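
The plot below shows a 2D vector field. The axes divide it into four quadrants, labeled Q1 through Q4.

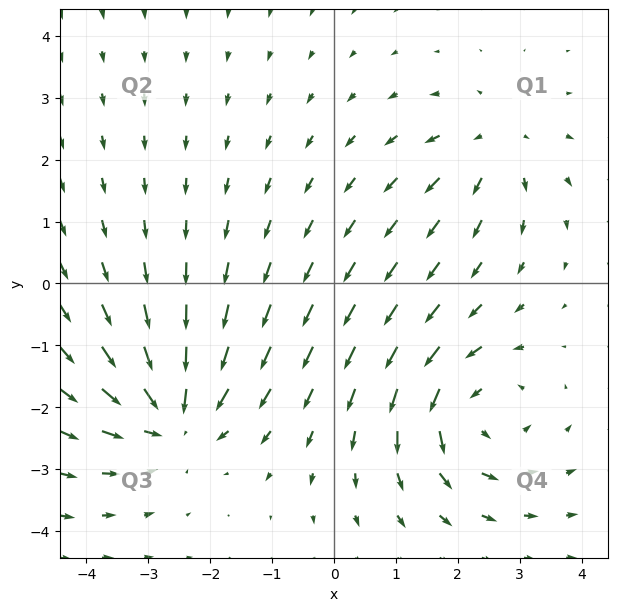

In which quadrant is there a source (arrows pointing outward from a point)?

The source sits at approximately (2.6, 2.2), which lies in quadrant Q1. The divergence there is about +3, positive as expected for a source.

Q1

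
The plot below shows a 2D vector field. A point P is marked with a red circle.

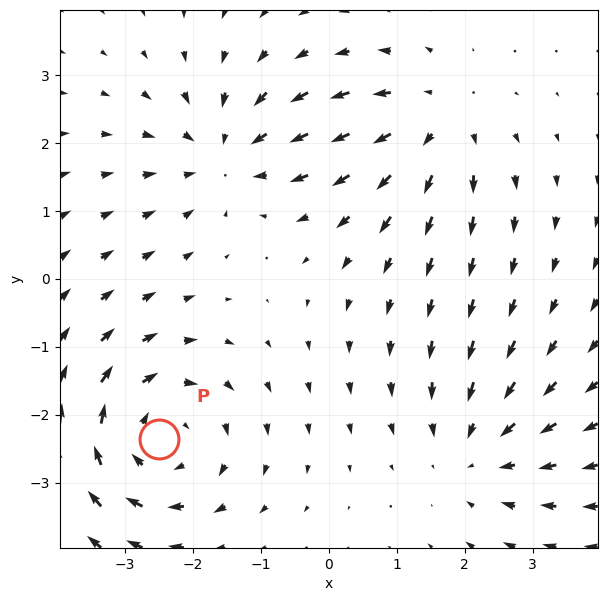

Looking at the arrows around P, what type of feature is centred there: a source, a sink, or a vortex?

At P (-2.5, -2.4) the arrows circulate clockwise. Divergence ≈0, curl about -4 — near-zero divergence with nonzero curl is a vortex.

vortex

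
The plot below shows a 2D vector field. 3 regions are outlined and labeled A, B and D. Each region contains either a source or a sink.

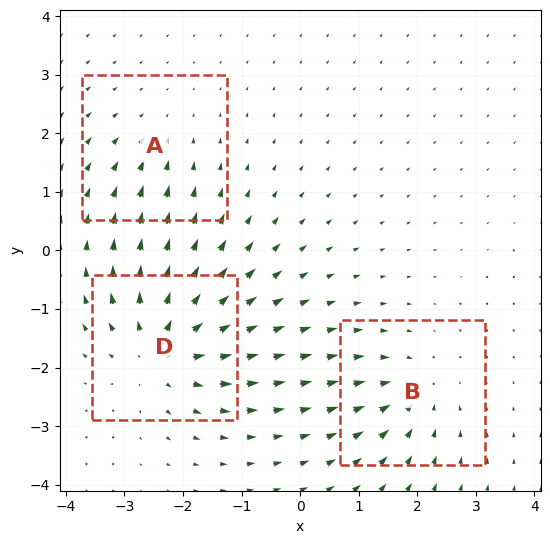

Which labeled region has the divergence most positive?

Divergence at each region's feature centre — A: about -2, B: about -4, D: about +6. Region D is most positive.

D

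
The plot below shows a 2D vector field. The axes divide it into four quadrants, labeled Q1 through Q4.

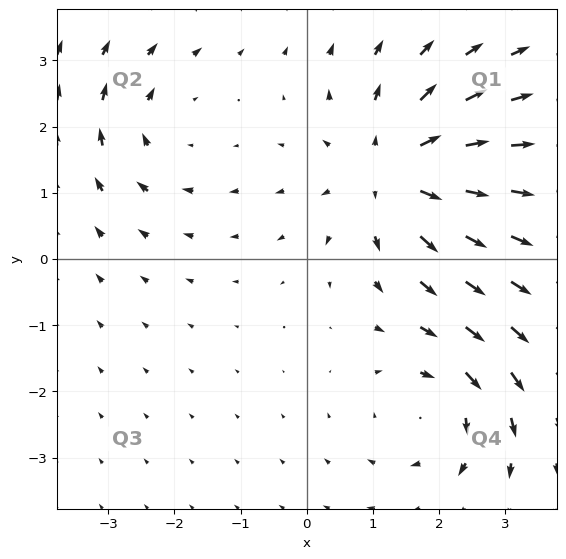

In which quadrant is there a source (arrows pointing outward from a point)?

Q1

The source sits at approximately (1.3, 1.3), which lies in quadrant Q1. The divergence there is about +4, positive as expected for a source.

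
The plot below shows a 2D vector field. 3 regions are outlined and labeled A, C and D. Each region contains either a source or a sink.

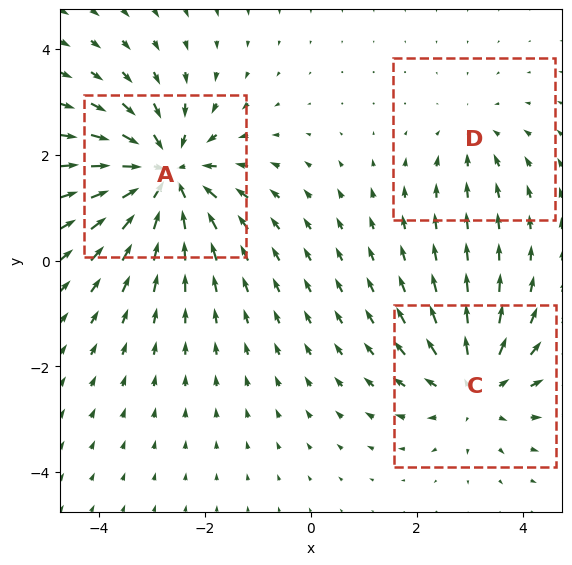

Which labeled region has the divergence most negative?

A

Divergence at each region's feature centre — A: about -5, C: about +3, D: about -2. Region A is most negative.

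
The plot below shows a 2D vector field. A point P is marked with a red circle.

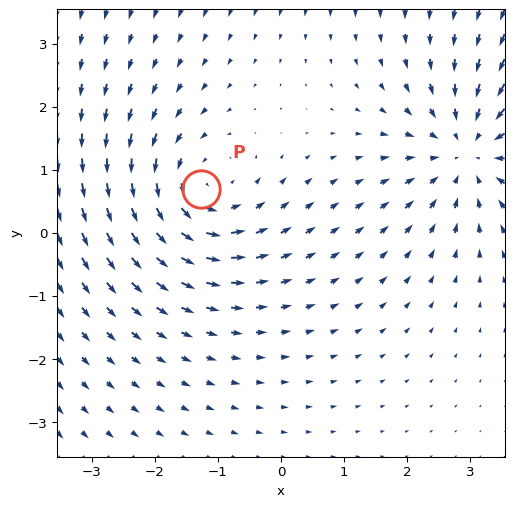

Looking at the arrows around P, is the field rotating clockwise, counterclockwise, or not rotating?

counterclockwise

Near P at (-1.3, 0.7) the arrows circulate counterclockwise. The curl (z-component) there is about +4; positive curl means counterclockwise rotation.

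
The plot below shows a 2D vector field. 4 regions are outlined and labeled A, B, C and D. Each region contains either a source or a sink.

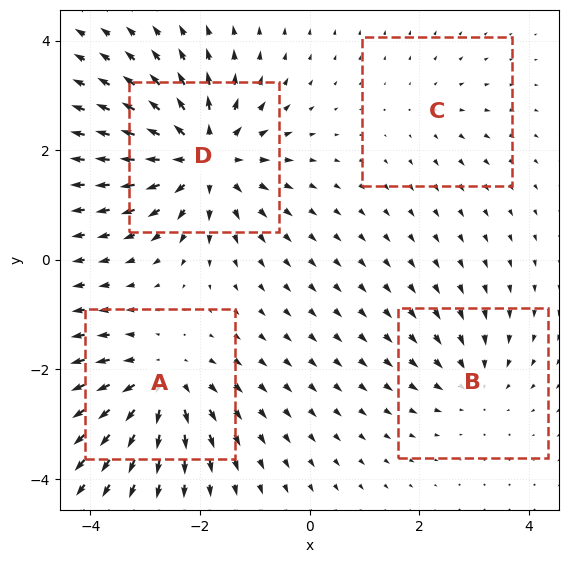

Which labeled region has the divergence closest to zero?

Divergence at each region's feature centre — A: about +6, B: about -3, C: about +2, D: about +7. Region C is closest to zero.

C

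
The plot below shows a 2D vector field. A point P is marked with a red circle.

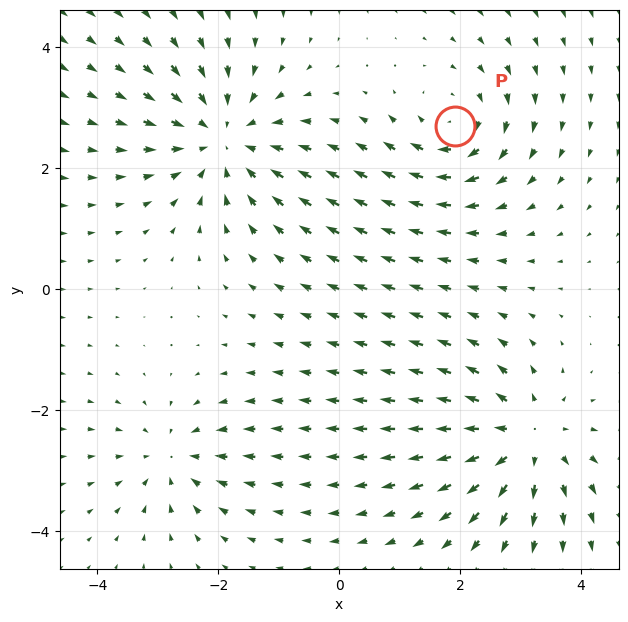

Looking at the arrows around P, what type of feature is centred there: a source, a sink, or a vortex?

At P (1.9, 2.7) the arrows circulate clockwise. Divergence ≈0, curl about -4 — near-zero divergence with nonzero curl is a vortex.

vortex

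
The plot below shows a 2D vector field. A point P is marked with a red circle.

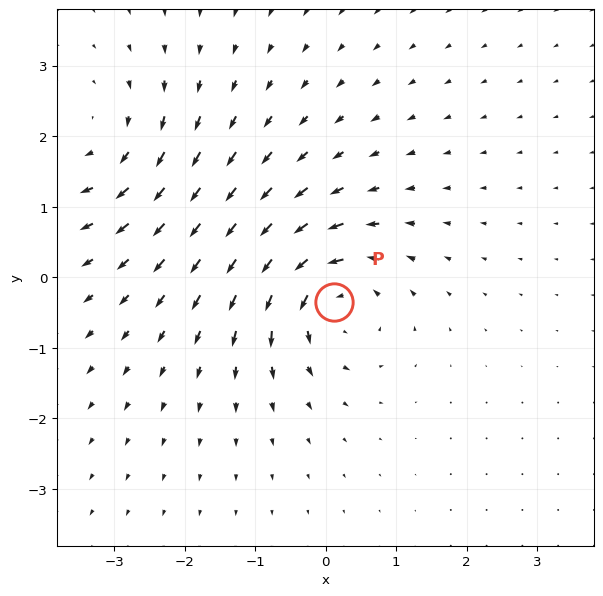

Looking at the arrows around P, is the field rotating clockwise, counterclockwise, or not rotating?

counterclockwise

Near P at (0.1, -0.3) the arrows circulate counterclockwise. The curl (z-component) there is about +7; positive curl means counterclockwise rotation.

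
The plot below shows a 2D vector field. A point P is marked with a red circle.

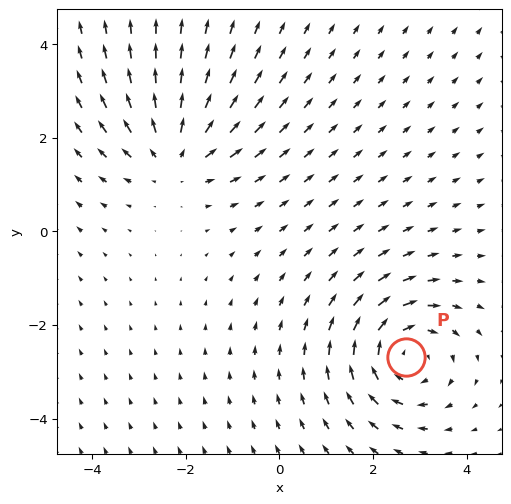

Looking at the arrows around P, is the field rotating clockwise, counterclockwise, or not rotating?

clockwise

Near P at (2.7, -2.7) the arrows circulate clockwise. The curl (z-component) there is about -4; negative curl means clockwise rotation.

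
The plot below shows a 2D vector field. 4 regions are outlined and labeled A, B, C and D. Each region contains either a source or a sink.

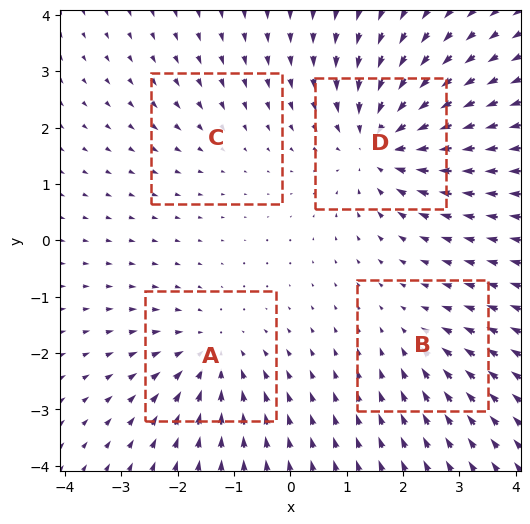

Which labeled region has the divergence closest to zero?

Divergence at each region's feature centre — A: about -5, B: about -3, C: about -2, D: about -6. Region C is closest to zero.

C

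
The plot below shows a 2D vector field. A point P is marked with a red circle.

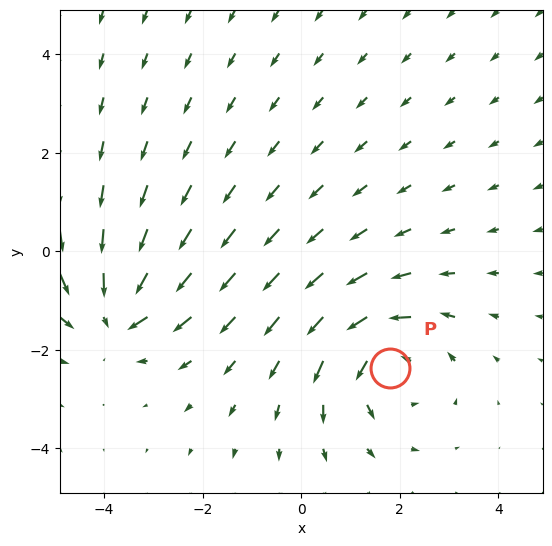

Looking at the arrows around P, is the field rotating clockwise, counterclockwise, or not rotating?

Near P at (1.8, -2.4) the arrows circulate counterclockwise. The curl (z-component) there is about +4; positive curl means counterclockwise rotation.

counterclockwise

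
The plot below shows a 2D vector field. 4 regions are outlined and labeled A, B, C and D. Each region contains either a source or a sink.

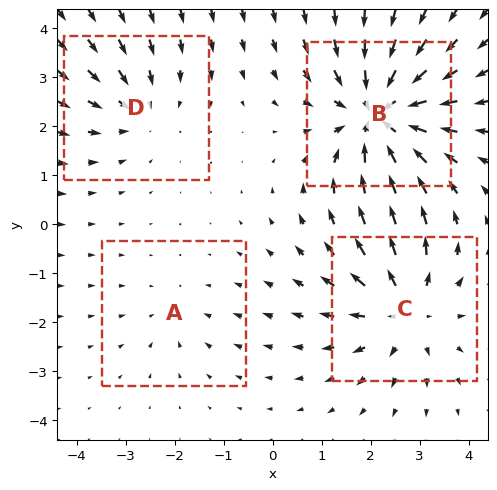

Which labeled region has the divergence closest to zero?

Divergence at each region's feature centre — A: about -2, B: about -6, C: about +4, D: about -3. Region A is closest to zero.

A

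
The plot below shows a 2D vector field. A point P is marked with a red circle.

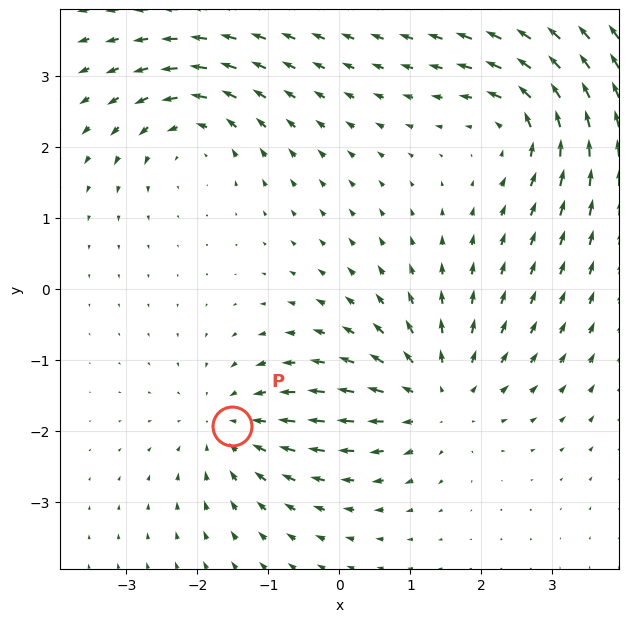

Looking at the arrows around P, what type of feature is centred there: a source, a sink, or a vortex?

At P (-1.5, -1.9) the arrows converge inward. Divergence about -3, curl ≈0 — negative divergence with near-zero curl is a sink.

sink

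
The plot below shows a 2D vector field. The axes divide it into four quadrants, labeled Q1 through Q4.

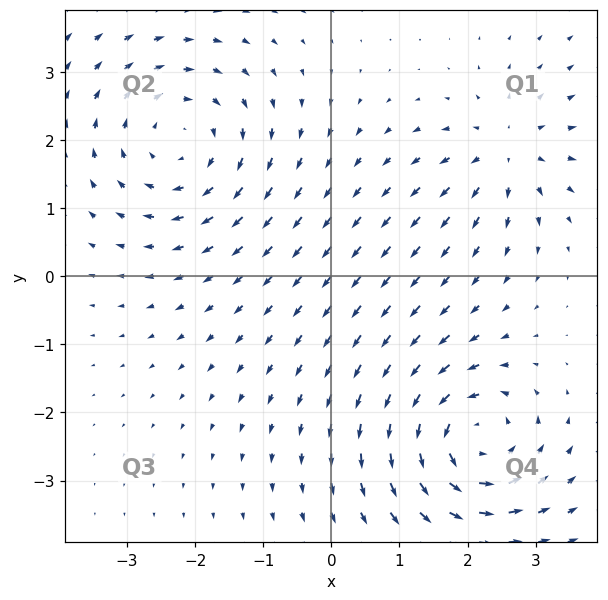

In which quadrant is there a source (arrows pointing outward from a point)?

Q1

The source sits at approximately (2.6, 1.8), which lies in quadrant Q1. The divergence there is about +4, positive as expected for a source.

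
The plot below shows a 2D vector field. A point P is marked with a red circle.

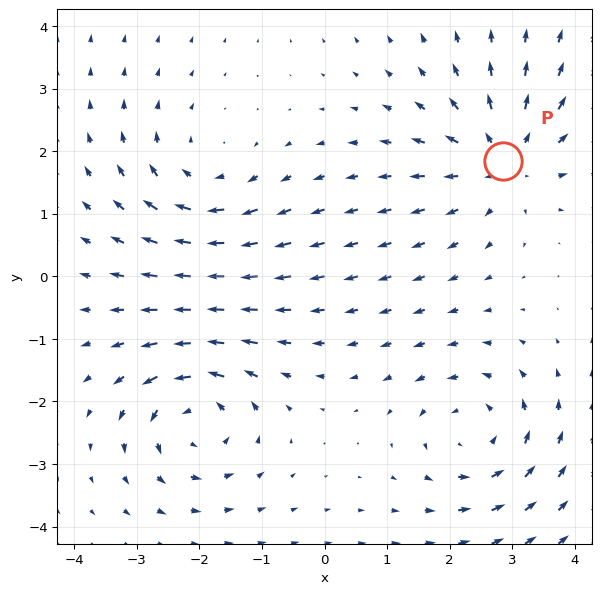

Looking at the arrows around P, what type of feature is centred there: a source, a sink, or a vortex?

source

At P (2.9, 1.8) the arrows spread outward. Divergence about +4, curl ≈0 — positive divergence with near-zero curl is a source.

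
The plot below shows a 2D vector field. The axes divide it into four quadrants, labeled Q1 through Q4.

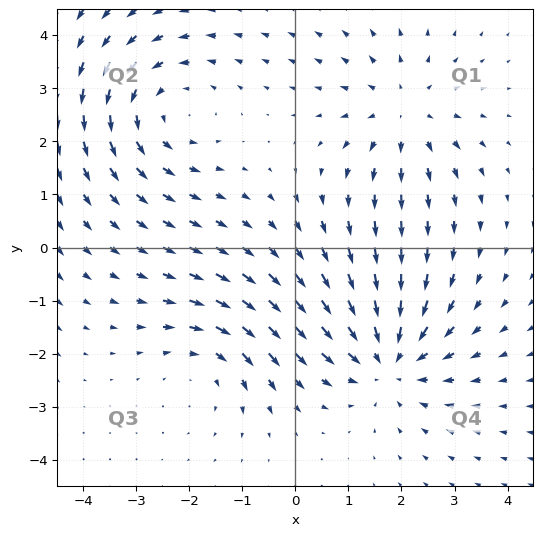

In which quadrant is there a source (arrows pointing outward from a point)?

The source sits at approximately (2.0, 2.5), which lies in quadrant Q1. The divergence there is about +2, positive as expected for a source.

Q1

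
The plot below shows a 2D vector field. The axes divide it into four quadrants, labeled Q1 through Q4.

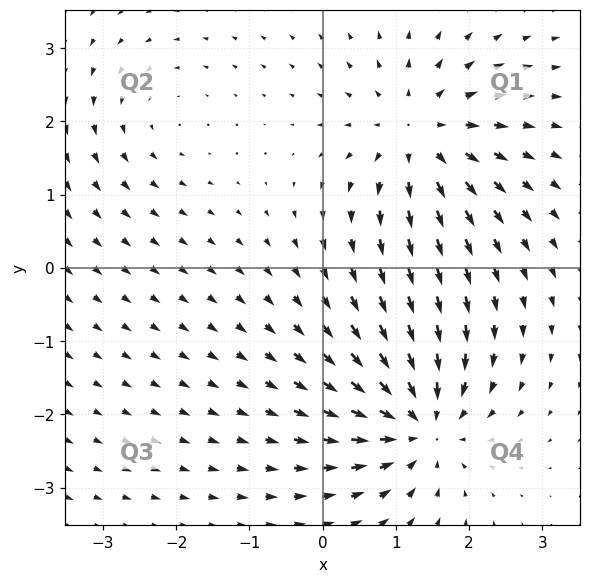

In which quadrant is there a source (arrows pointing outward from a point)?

The source sits at approximately (1.3, 1.8), which lies in quadrant Q1. The divergence there is about +5, positive as expected for a source.

Q1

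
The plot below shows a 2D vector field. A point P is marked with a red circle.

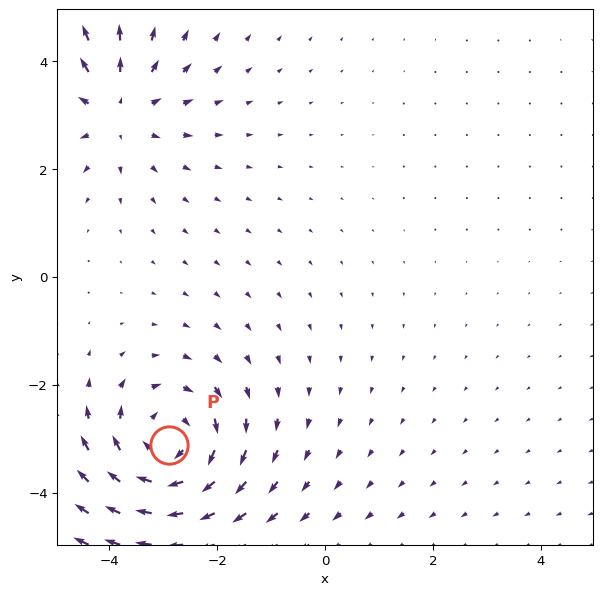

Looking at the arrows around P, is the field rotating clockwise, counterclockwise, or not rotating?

Near P at (-2.9, -3.1) the arrows circulate clockwise. The curl (z-component) there is about -5; negative curl means clockwise rotation.

clockwise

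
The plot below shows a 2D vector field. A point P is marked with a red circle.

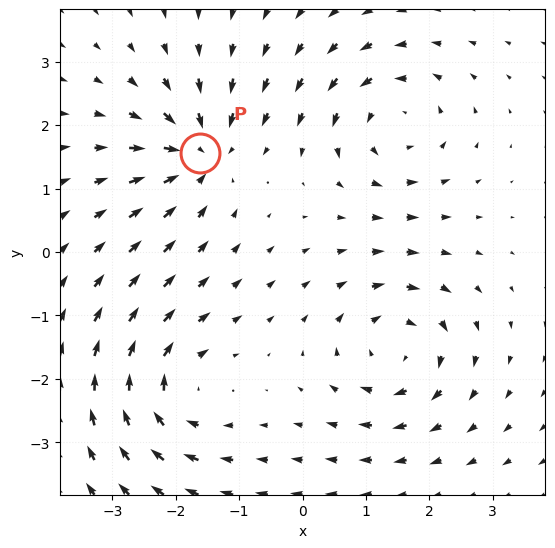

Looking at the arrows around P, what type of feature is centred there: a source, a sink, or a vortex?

sink

At P (-1.6, 1.6) the arrows converge inward. Divergence about -6, curl ≈0 — negative divergence with near-zero curl is a sink.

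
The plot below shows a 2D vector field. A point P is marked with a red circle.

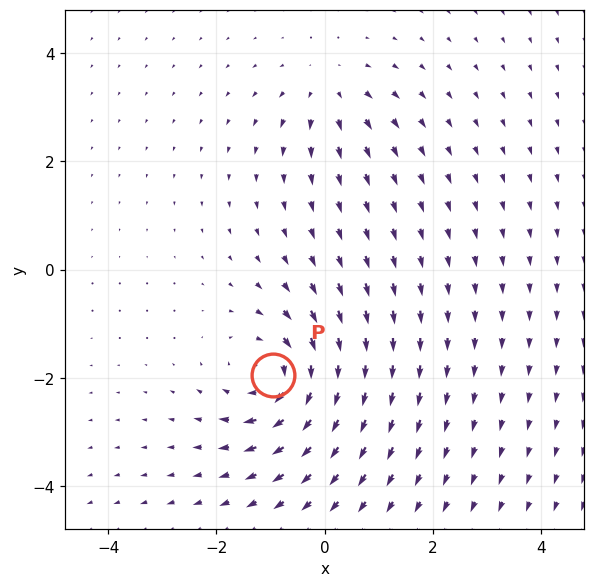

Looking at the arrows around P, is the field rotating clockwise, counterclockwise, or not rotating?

Near P at (-0.9, -1.9) the arrows circulate clockwise. The curl (z-component) there is about -6; negative curl means clockwise rotation.

clockwise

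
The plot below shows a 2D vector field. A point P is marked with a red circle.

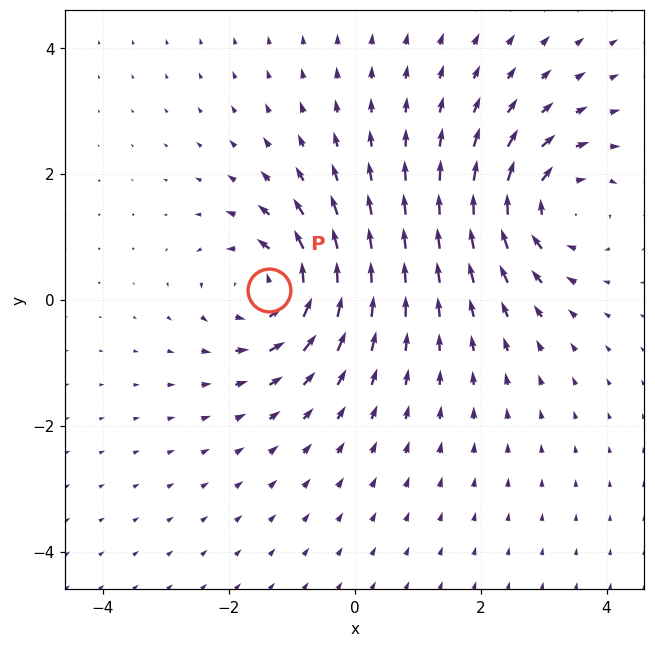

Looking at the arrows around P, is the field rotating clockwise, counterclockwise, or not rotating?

counterclockwise

Near P at (-1.4, 0.2) the arrows circulate counterclockwise. The curl (z-component) there is about +5; positive curl means counterclockwise rotation.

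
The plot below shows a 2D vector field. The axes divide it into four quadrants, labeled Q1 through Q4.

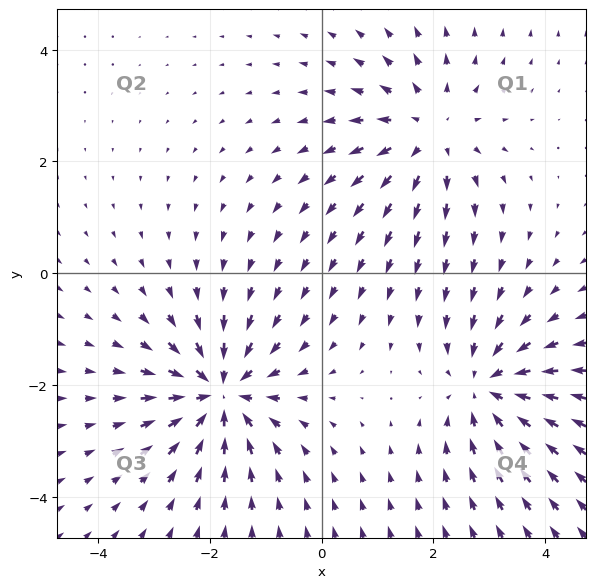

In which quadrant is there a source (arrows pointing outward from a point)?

Q1

The source sits at approximately (1.9, 2.5), which lies in quadrant Q1. The divergence there is about +4, positive as expected for a source.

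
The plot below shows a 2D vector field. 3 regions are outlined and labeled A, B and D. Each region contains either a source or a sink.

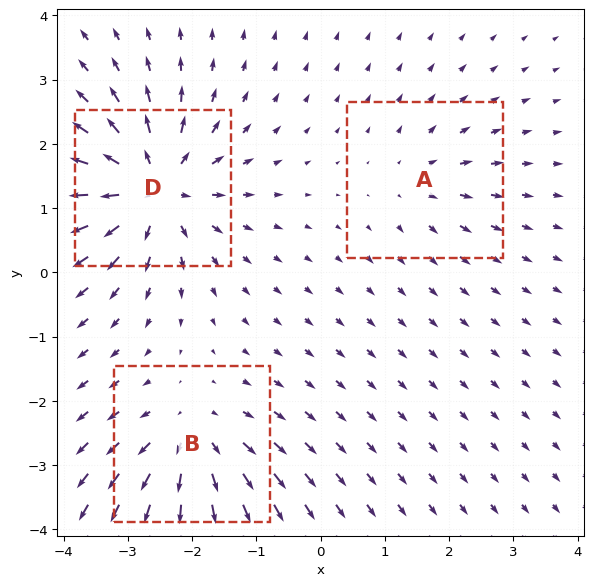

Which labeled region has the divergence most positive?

D

Divergence at each region's feature centre — A: about +3, B: about +4, D: about +6. Region D is most positive.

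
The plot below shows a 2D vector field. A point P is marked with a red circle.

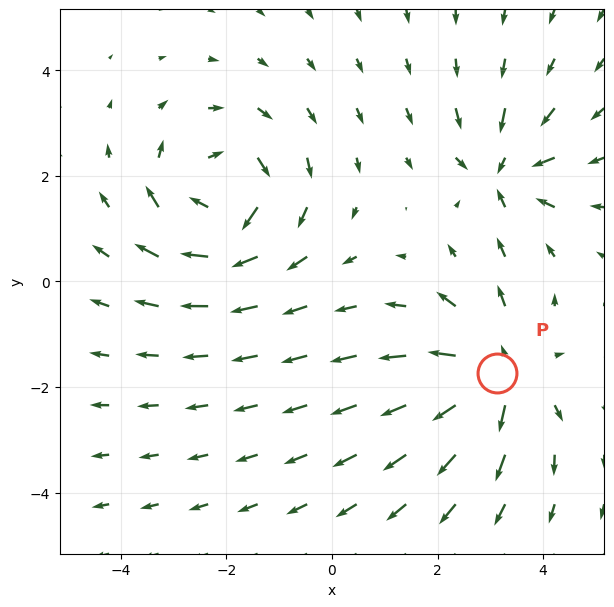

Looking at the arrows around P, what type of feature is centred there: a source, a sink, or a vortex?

At P (3.1, -1.7) the arrows spread outward. Divergence about +4, curl ≈0 — positive divergence with near-zero curl is a source.

source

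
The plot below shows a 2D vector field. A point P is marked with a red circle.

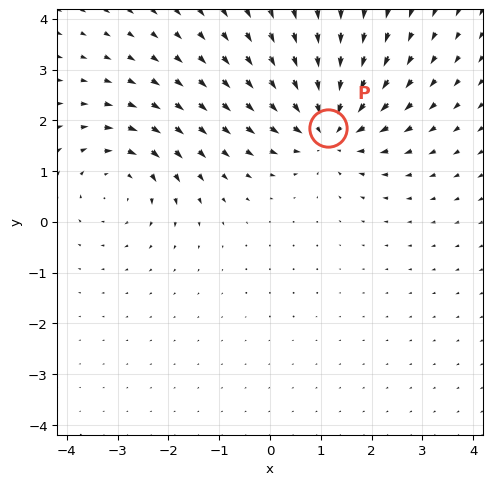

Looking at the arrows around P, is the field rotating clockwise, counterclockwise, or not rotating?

Near P at (1.1, 1.8) the arrows show no circulation. The curl there is ≈0.

not rotating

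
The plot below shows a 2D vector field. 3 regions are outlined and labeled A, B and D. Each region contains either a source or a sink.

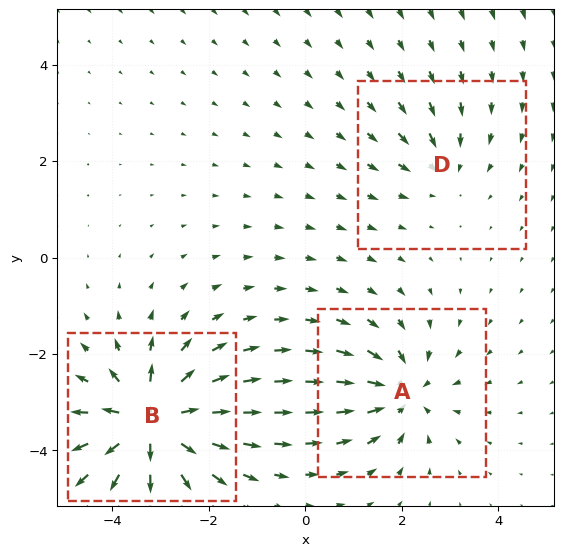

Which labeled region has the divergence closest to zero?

Divergence at each region's feature centre — A: about -4, B: about +6, D: about -2. Region D is closest to zero.

D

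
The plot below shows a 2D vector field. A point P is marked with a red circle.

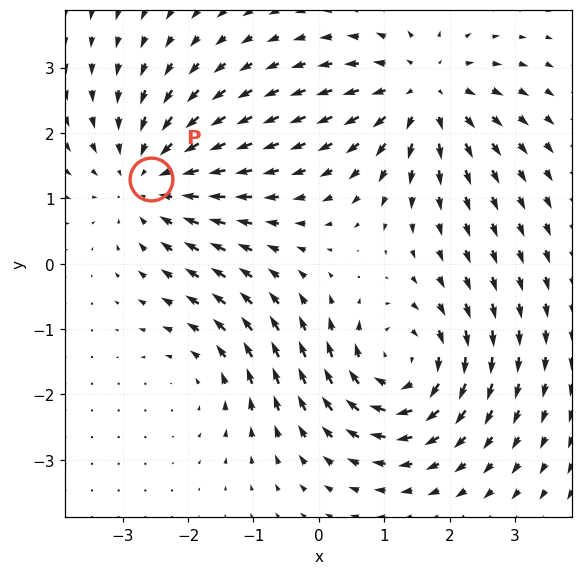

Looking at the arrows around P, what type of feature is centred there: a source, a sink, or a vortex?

sink

At P (-2.6, 1.3) the arrows converge inward. Divergence about -4, curl ≈0 — negative divergence with near-zero curl is a sink.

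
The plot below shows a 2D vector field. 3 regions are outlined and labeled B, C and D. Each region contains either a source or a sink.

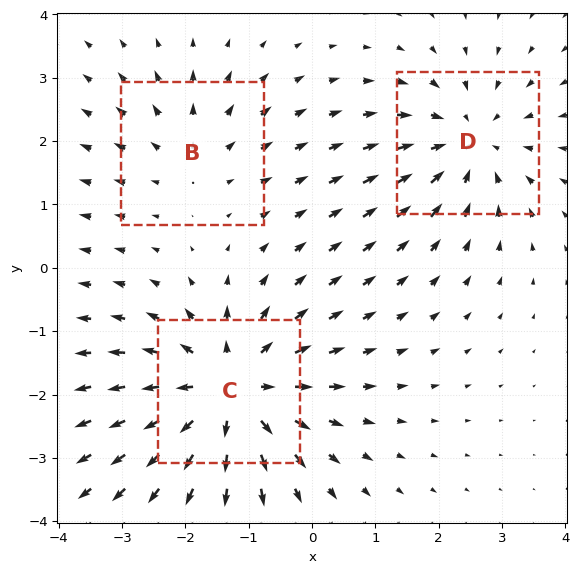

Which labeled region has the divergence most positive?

C

Divergence at each region's feature centre — B: about +2, C: about +4, D: about -3. Region C is most positive.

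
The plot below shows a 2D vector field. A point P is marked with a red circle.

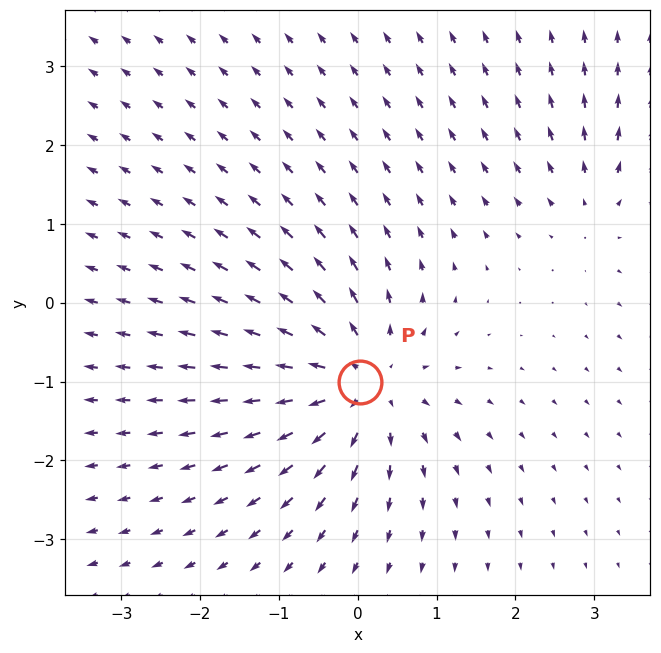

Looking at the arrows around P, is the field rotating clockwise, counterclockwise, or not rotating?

not rotating

Near P at (0.0, -1.0) the arrows show no circulation. The curl there is ≈0.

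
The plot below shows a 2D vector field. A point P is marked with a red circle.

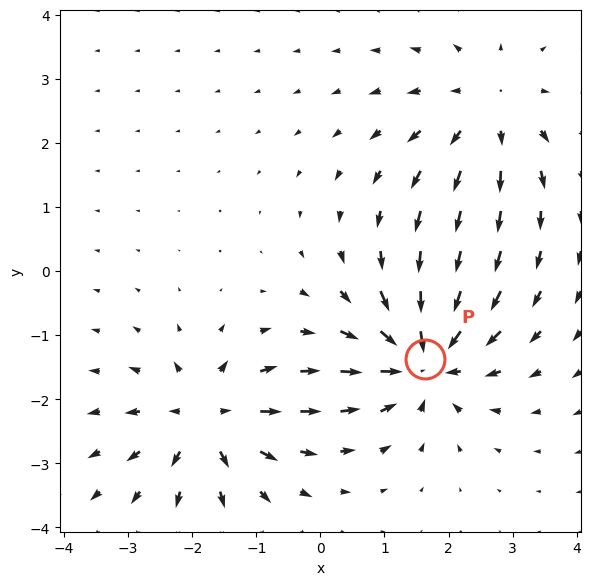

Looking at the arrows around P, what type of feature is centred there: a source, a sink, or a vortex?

At P (1.6, -1.4) the arrows converge inward. Divergence about -6, curl ≈0 — negative divergence with near-zero curl is a sink.

sink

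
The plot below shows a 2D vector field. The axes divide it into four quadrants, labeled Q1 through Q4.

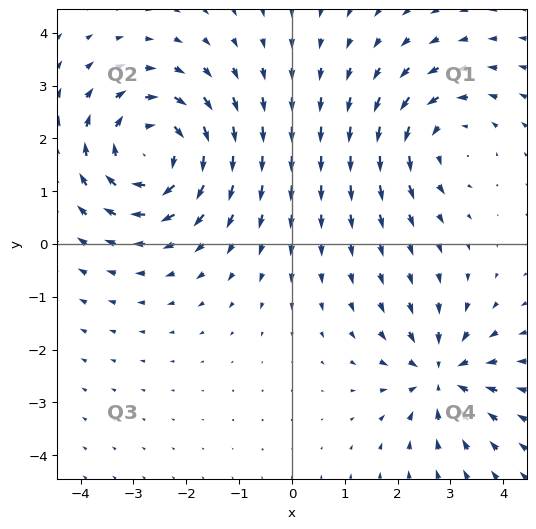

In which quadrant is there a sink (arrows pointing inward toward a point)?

The sink sits at approximately (2.8, -2.5), which lies in quadrant Q4. The divergence there is about -4, negative as expected for a sink.

Q4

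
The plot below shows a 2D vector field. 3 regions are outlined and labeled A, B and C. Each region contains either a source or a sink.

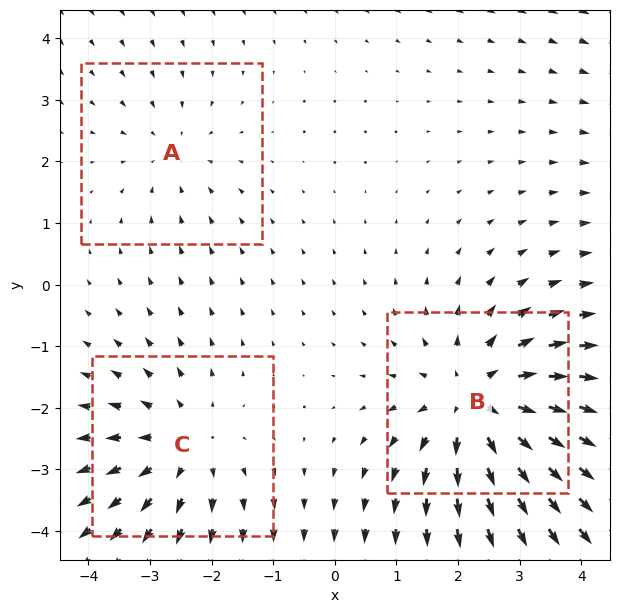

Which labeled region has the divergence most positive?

Divergence at each region's feature centre — A: about -2, B: about +5, C: about +3. Region B is most positive.

B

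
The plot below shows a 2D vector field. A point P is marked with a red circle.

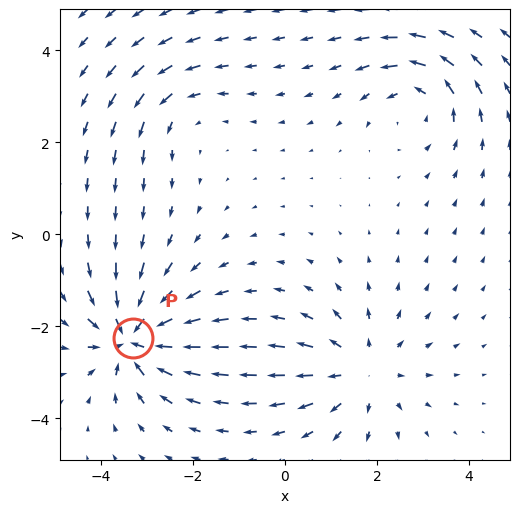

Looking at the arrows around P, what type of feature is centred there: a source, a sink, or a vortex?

At P (-3.3, -2.2) the arrows converge inward. Divergence about -7, curl ≈0 — negative divergence with near-zero curl is a sink.

sink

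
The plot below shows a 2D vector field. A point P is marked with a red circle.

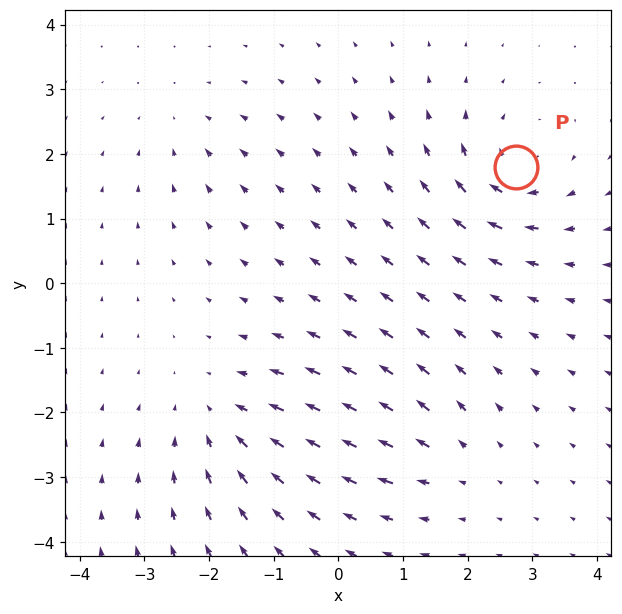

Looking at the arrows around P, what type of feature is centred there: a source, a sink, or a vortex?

At P (2.7, 1.8) the arrows circulate clockwise. Divergence ≈0, curl about -5 — near-zero divergence with nonzero curl is a vortex.

vortex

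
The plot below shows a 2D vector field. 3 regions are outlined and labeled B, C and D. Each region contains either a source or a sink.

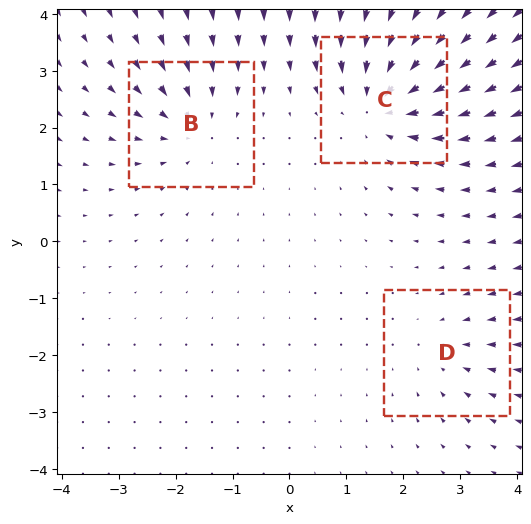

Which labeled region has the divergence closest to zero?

D

Divergence at each region's feature centre — B: about -3, C: about -5, D: about -2. Region D is closest to zero.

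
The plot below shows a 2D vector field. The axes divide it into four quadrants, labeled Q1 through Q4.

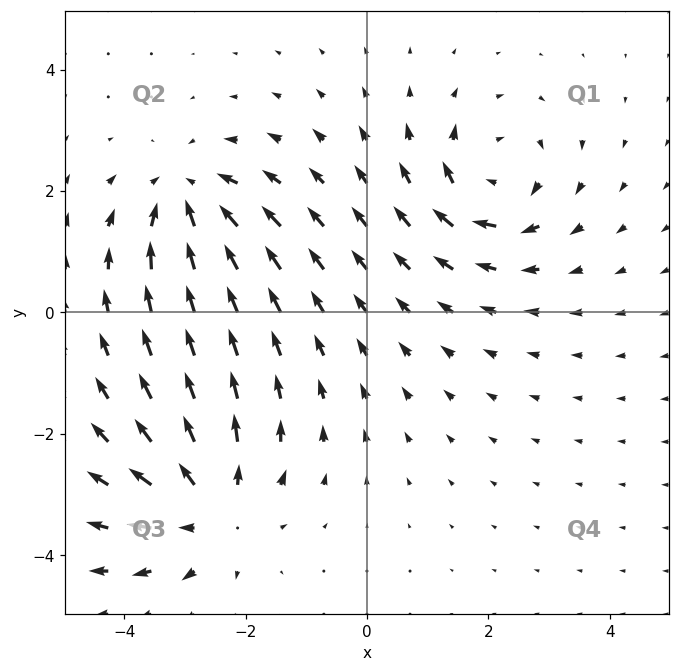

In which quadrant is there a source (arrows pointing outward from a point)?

Q3

The source sits at approximately (-2.6, -3.3), which lies in quadrant Q3. The divergence there is about +4, positive as expected for a source.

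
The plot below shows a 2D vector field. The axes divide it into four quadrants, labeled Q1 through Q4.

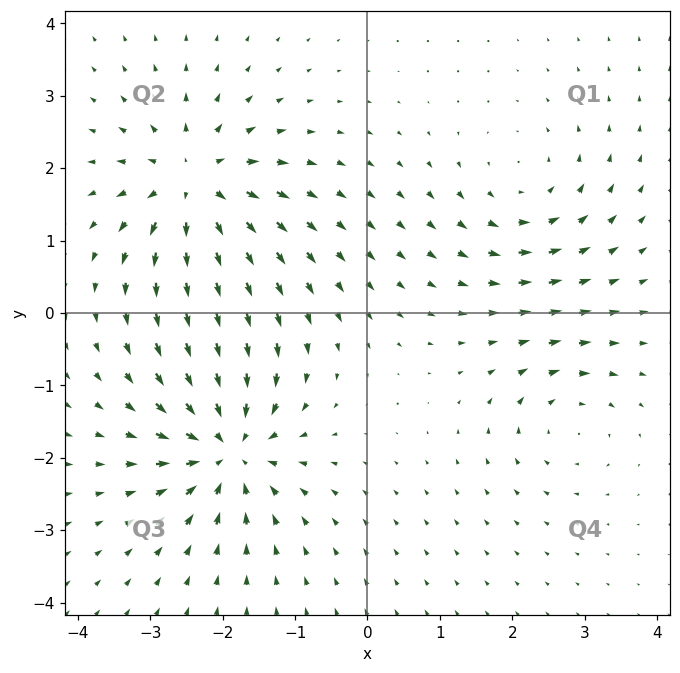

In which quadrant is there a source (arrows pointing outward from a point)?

The source sits at approximately (-2.4, 1.8), which lies in quadrant Q2. The divergence there is about +6, positive as expected for a source.

Q2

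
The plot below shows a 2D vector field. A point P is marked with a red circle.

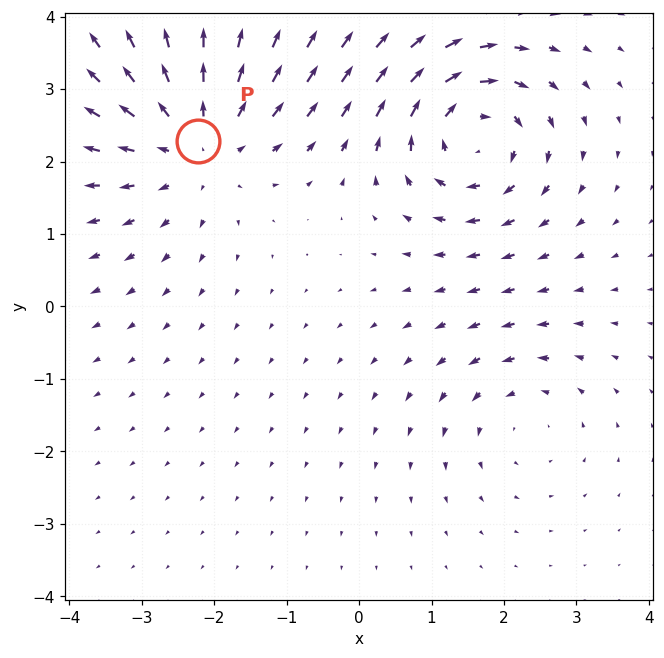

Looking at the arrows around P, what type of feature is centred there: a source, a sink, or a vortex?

source

At P (-2.2, 2.3) the arrows spread outward. Divergence about +4, curl ≈0 — positive divergence with near-zero curl is a source.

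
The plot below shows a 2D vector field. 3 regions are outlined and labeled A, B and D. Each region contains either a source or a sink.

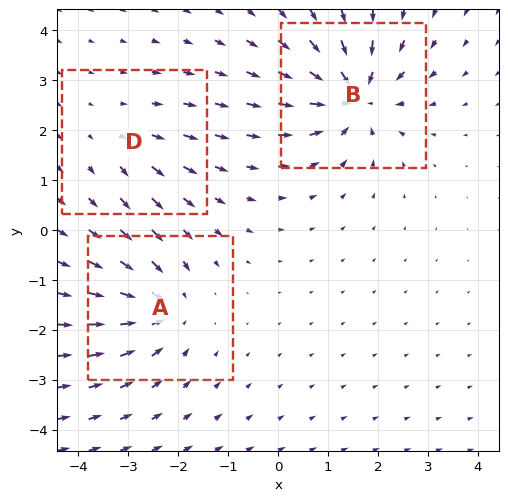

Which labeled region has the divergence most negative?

B

Divergence at each region's feature centre — A: about -4, B: about -5, D: about +2. Region B is most negative.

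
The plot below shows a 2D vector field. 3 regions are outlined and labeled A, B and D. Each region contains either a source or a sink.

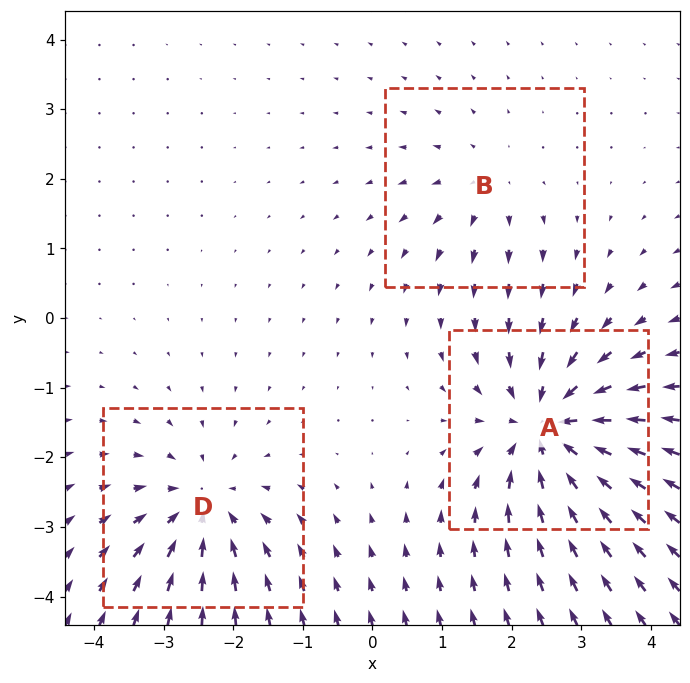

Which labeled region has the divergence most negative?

A

Divergence at each region's feature centre — A: about -5, B: about +2, D: about -4. Region A is most negative.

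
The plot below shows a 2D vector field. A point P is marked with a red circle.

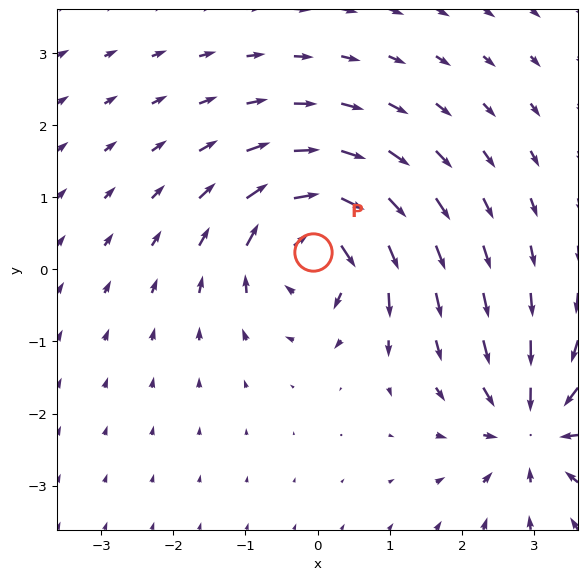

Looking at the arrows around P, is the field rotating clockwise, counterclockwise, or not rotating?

clockwise

Near P at (-0.1, 0.2) the arrows circulate clockwise. The curl (z-component) there is about -7; negative curl means clockwise rotation.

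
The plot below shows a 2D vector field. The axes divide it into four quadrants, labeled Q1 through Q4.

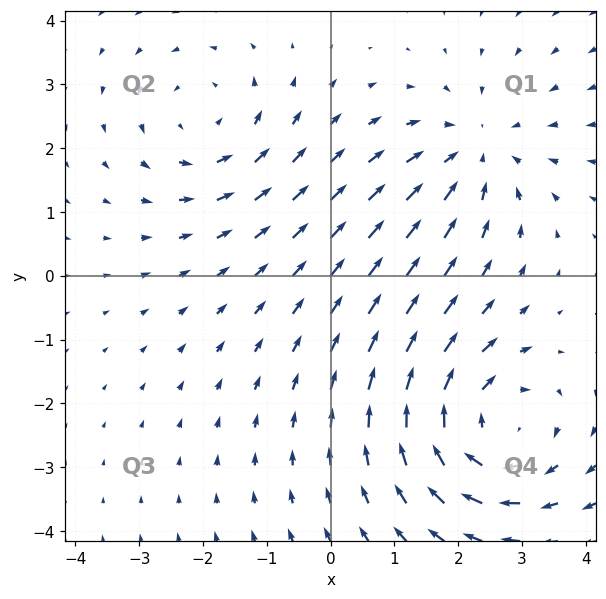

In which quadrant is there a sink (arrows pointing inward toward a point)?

The sink sits at approximately (2.3, 1.9), which lies in quadrant Q1. The divergence there is about -3, negative as expected for a sink.

Q1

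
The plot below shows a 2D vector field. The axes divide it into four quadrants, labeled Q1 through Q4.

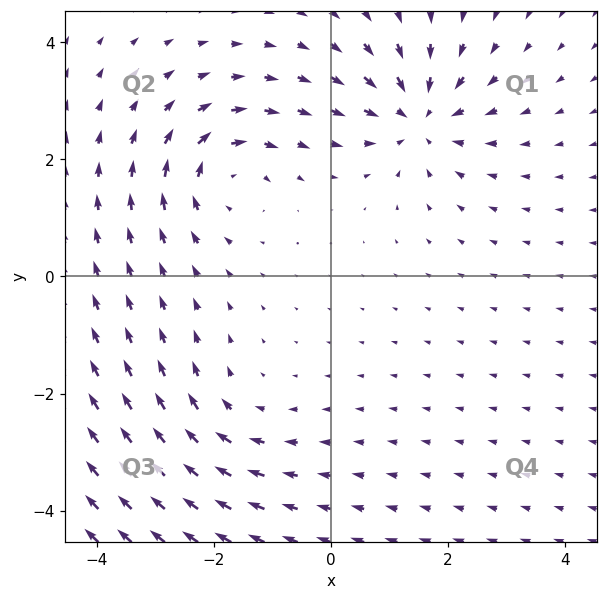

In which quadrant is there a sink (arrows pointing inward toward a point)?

The sink sits at approximately (1.5, 2.7), which lies in quadrant Q1. The divergence there is about -5, negative as expected for a sink.

Q1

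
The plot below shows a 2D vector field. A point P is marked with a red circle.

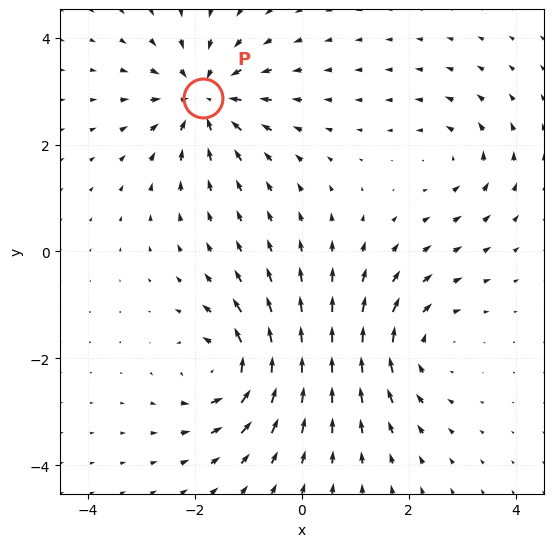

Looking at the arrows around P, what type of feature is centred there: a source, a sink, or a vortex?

At P (-1.8, 2.9) the arrows converge inward. Divergence about -6, curl ≈0 — negative divergence with near-zero curl is a sink.

sink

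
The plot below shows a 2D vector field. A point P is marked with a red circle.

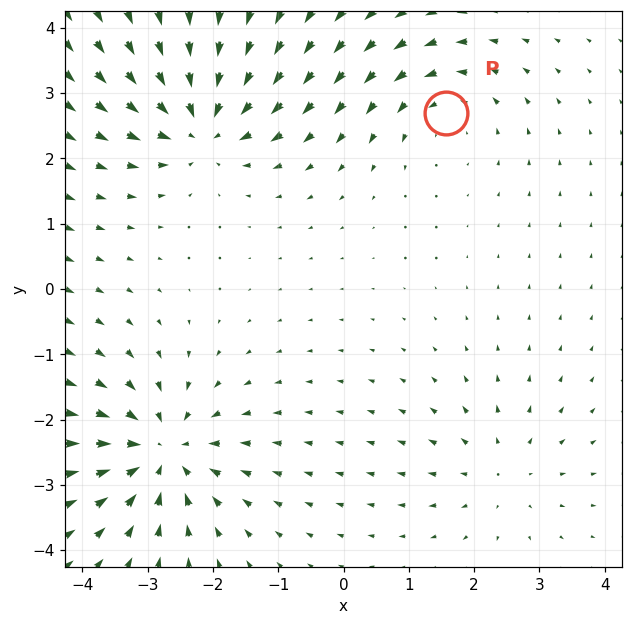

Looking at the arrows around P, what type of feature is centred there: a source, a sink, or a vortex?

At P (1.6, 2.7) the arrows circulate counterclockwise. Divergence ≈0, curl about +3 — near-zero divergence with nonzero curl is a vortex.

vortex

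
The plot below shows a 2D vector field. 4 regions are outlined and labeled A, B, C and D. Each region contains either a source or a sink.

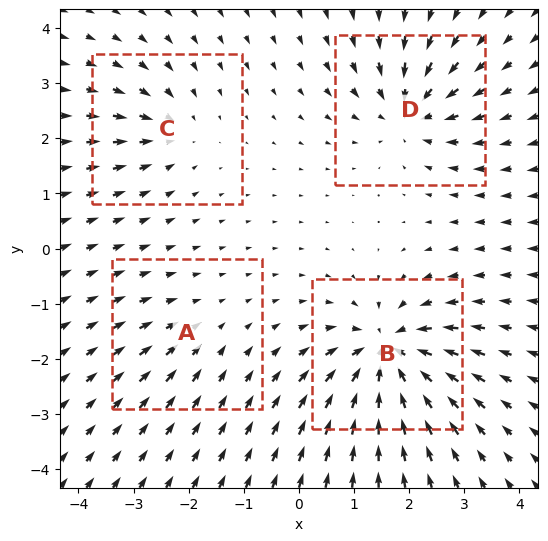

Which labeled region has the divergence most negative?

B

Divergence at each region's feature centre — A: about -3, B: about -9, C: about -4, D: about -6. Region B is most negative.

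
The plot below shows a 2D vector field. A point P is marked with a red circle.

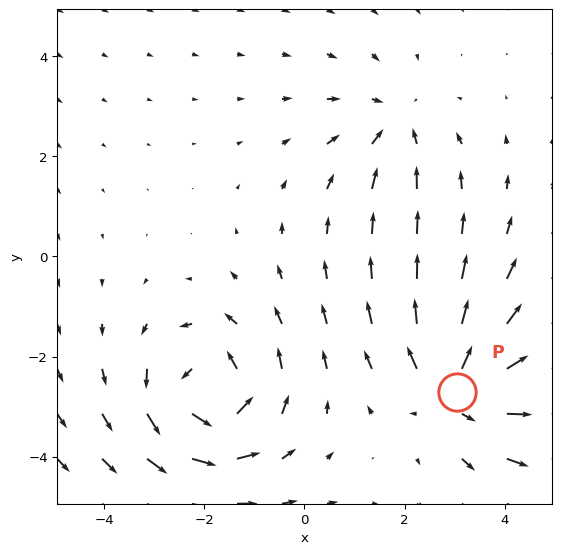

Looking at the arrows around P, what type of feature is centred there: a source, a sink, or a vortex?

At P (3.0, -2.7) the arrows spread outward. Divergence about +5, curl ≈0 — positive divergence with near-zero curl is a source.

source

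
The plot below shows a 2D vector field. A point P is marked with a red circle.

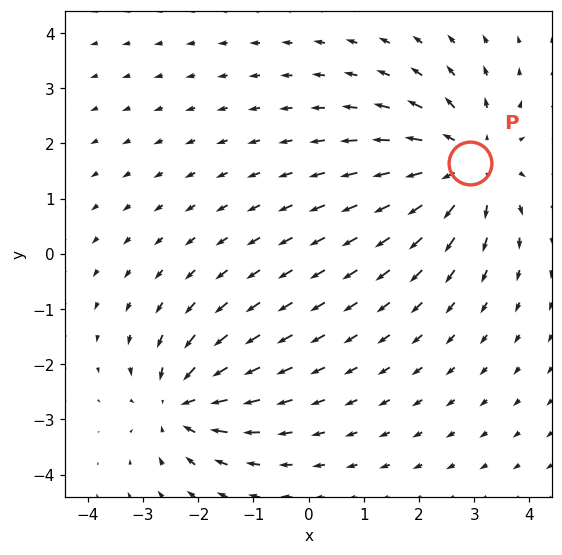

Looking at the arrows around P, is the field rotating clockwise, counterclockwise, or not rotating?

not rotating

Near P at (2.9, 1.7) the arrows show no circulation. The curl there is ≈0.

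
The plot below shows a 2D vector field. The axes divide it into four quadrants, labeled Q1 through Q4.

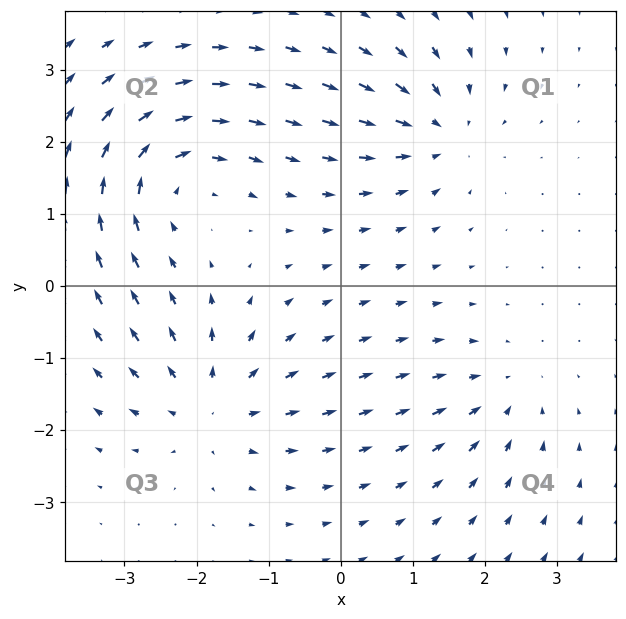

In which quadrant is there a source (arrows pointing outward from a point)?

The source sits at approximately (-1.8, -1.7), which lies in quadrant Q3. The divergence there is about +4, positive as expected for a source.

Q3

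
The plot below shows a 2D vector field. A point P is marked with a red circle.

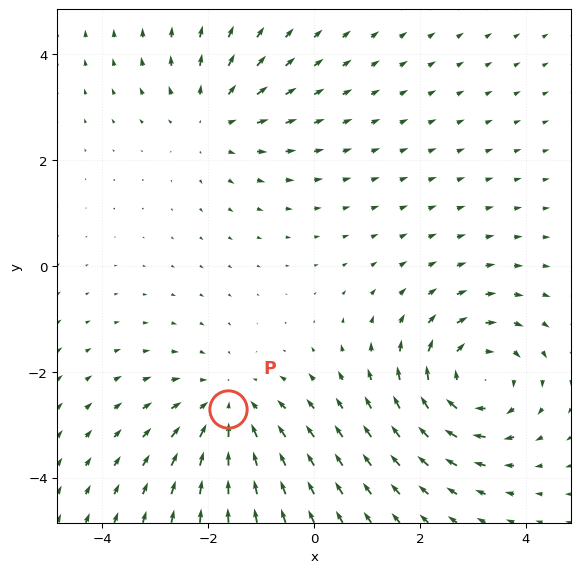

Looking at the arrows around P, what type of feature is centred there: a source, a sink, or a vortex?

sink

At P (-1.6, -2.7) the arrows converge inward. Divergence about -3, curl ≈0 — negative divergence with near-zero curl is a sink.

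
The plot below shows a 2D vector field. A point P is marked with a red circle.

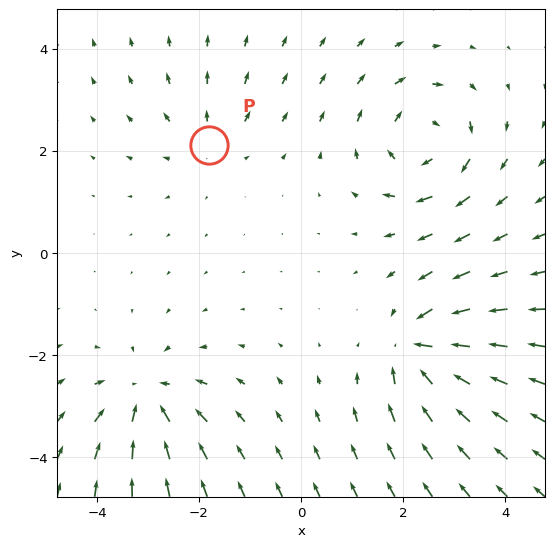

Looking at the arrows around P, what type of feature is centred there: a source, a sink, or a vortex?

At P (-1.8, 2.1) the arrows spread outward. Divergence about +3, curl ≈0 — positive divergence with near-zero curl is a source.

source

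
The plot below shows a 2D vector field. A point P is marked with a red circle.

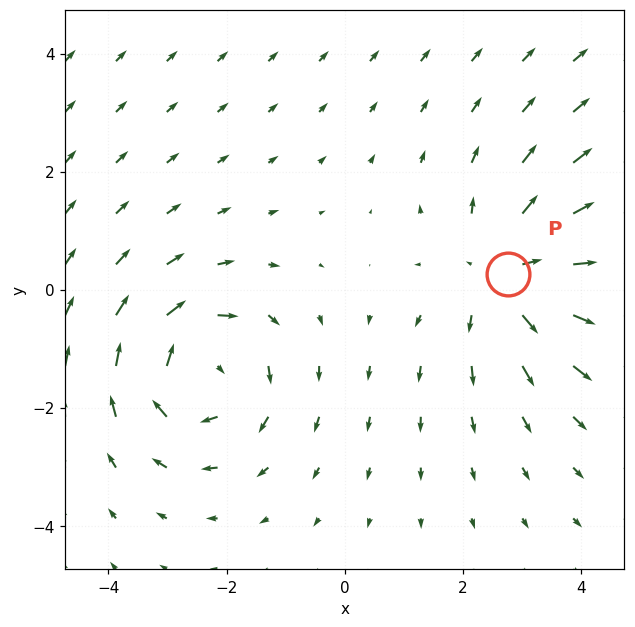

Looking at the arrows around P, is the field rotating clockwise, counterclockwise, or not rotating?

Near P at (2.8, 0.3) the arrows show no circulation. The curl there is ≈0.

not rotating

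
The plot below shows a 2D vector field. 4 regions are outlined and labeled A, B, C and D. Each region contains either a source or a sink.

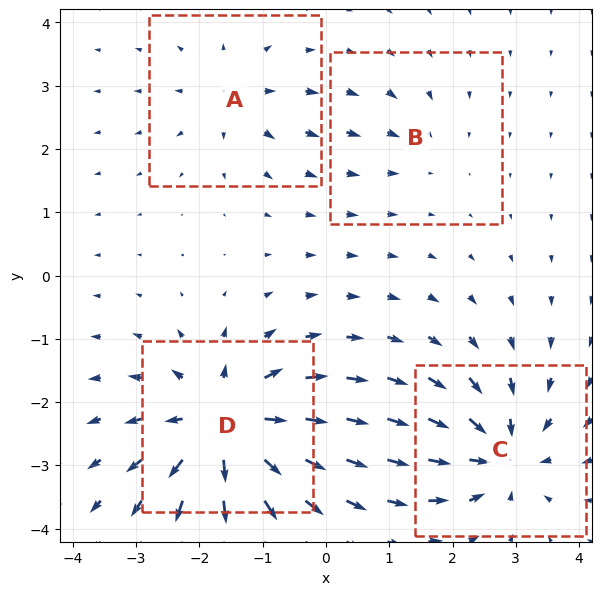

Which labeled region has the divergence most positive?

Divergence at each region's feature centre — A: about +4, B: about -2, C: about -7, D: about +9. Region D is most positive.

D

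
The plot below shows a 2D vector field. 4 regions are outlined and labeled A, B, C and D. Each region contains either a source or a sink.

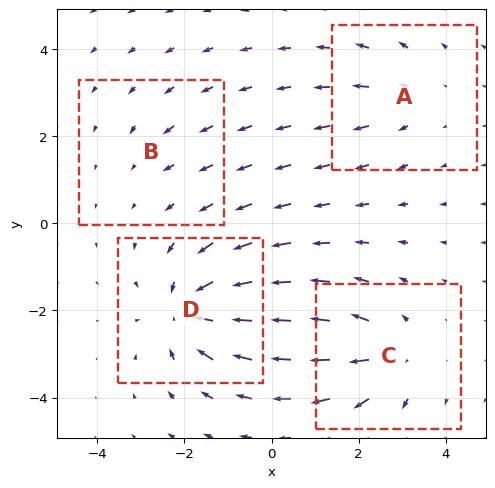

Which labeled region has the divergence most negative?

D

Divergence at each region's feature centre — A: about +3, B: about -2, C: about +5, D: about -7. Region D is most negative.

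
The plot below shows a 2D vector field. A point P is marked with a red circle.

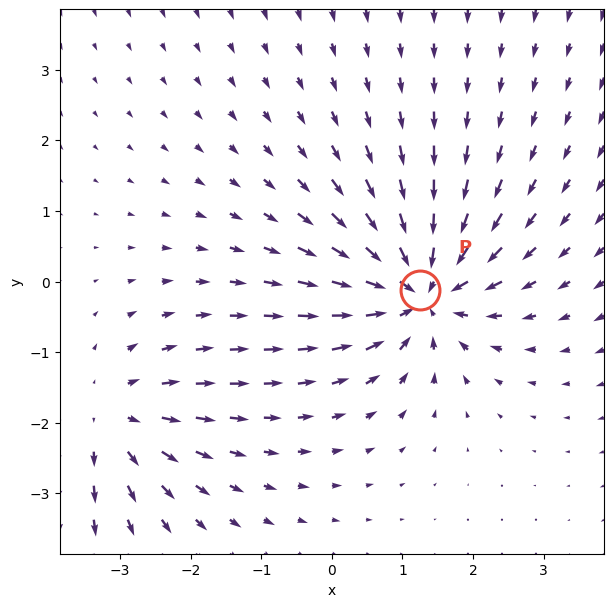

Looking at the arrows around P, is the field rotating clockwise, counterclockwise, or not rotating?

Near P at (1.2, -0.1) the arrows show no circulation. The curl there is ≈0.

not rotating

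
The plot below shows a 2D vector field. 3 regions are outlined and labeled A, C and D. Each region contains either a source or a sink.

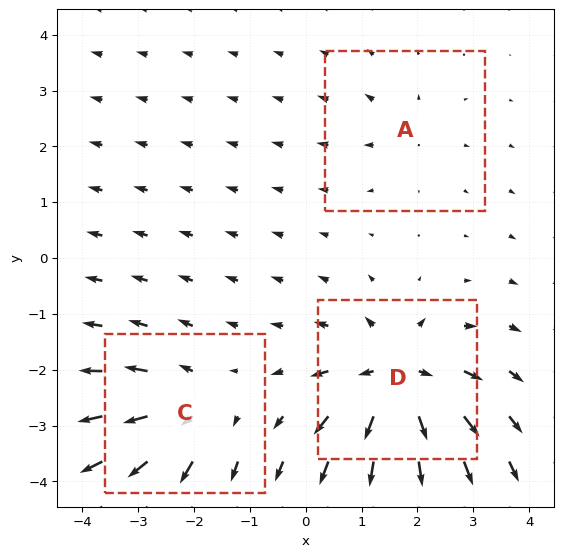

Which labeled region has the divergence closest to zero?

A

Divergence at each region's feature centre — A: about +2, C: about +4, D: about +6. Region A is closest to zero.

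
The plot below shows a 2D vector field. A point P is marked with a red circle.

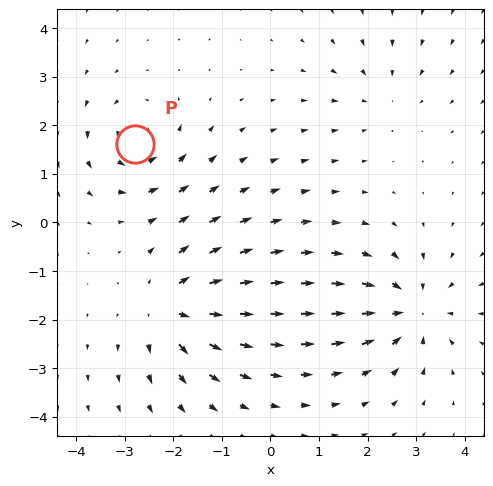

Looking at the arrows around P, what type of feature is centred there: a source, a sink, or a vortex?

At P (-2.8, 1.6) the arrows circulate counterclockwise. Divergence ≈0, curl about +5 — near-zero divergence with nonzero curl is a vortex.

vortex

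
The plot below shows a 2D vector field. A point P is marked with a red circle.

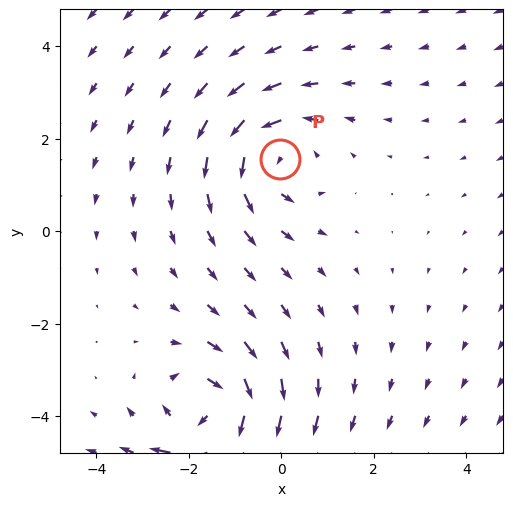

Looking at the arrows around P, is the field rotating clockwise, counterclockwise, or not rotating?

Near P at (-0.0, 1.6) the arrows circulate counterclockwise. The curl (z-component) there is about +3; positive curl means counterclockwise rotation.

counterclockwise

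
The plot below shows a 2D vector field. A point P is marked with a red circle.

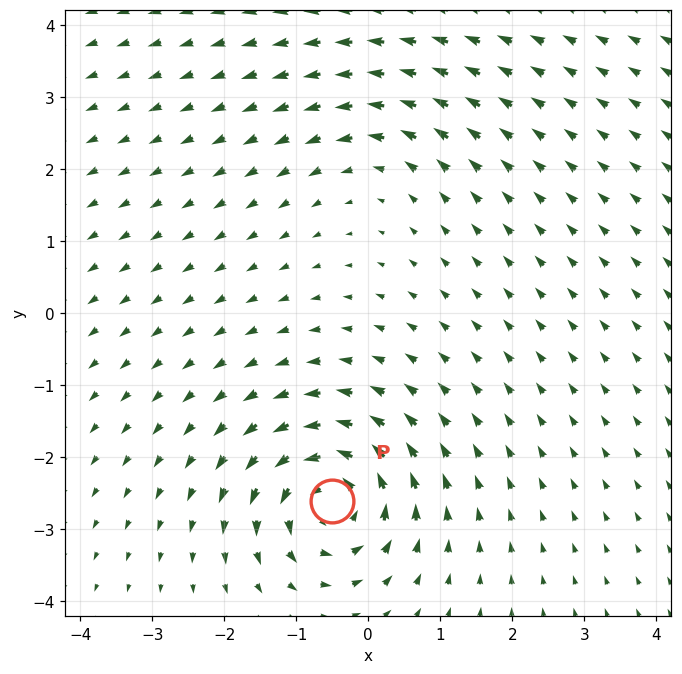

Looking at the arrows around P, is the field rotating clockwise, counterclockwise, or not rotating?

counterclockwise

Near P at (-0.5, -2.6) the arrows circulate counterclockwise. The curl (z-component) there is about +6; positive curl means counterclockwise rotation.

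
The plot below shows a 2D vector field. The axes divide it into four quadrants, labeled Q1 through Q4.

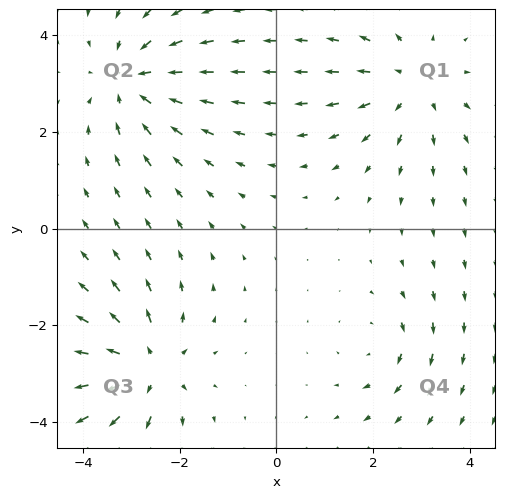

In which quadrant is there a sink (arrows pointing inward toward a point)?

Q2

The sink sits at approximately (-3.0, 3.1), which lies in quadrant Q2. The divergence there is about -5, negative as expected for a sink.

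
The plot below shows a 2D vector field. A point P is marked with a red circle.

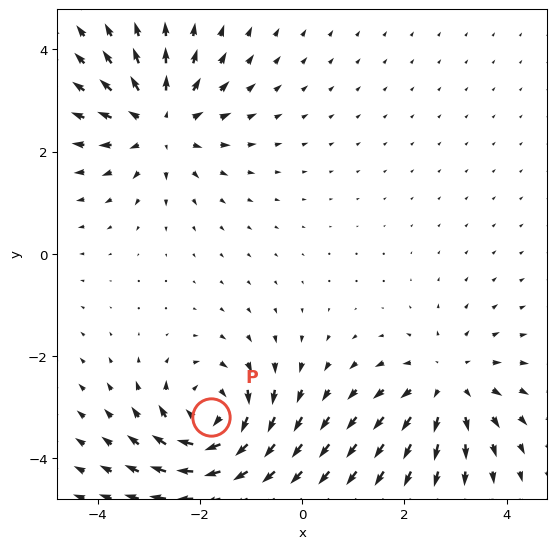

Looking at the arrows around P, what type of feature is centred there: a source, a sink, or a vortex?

At P (-1.8, -3.2) the arrows circulate clockwise. Divergence ≈0, curl about -6 — near-zero divergence with nonzero curl is a vortex.

vortex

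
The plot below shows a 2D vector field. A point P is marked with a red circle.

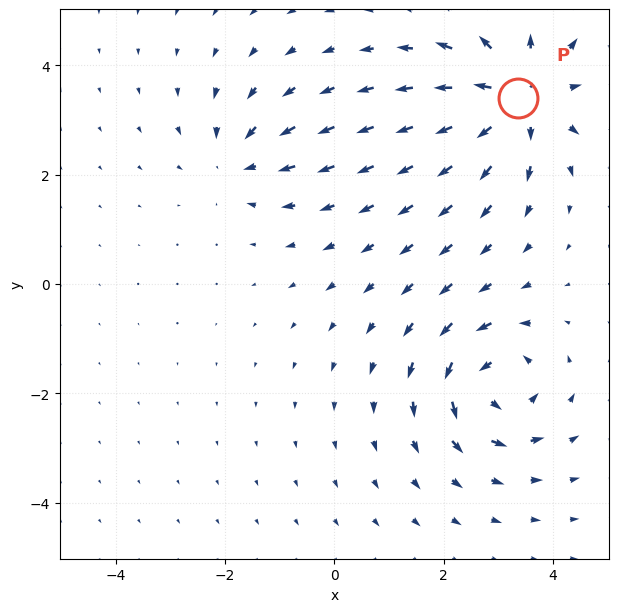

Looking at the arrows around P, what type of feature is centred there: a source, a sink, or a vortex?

source

At P (3.4, 3.4) the arrows spread outward. Divergence about +5, curl ≈0 — positive divergence with near-zero curl is a source.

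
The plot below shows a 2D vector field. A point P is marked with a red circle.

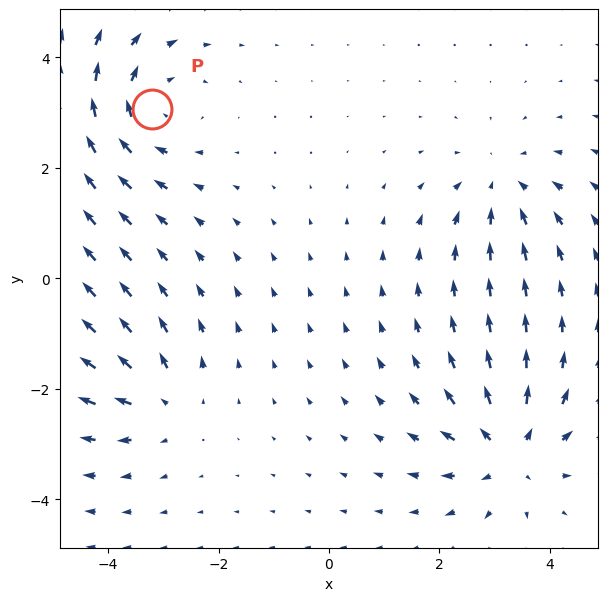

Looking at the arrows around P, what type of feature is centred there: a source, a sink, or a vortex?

vortex

At P (-3.2, 3.1) the arrows circulate clockwise. Divergence ≈0, curl about -4 — near-zero divergence with nonzero curl is a vortex.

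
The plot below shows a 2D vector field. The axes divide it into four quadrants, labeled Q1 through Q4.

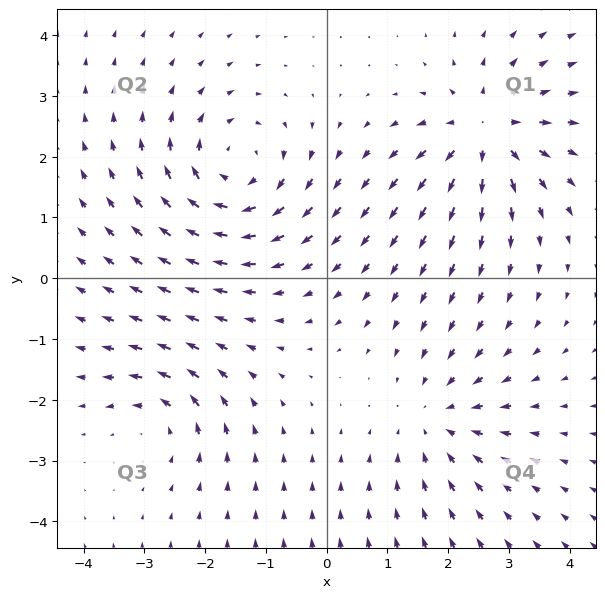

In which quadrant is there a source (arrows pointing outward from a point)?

Q1

The source sits at approximately (2.6, 2.4), which lies in quadrant Q1. The divergence there is about +5, positive as expected for a source.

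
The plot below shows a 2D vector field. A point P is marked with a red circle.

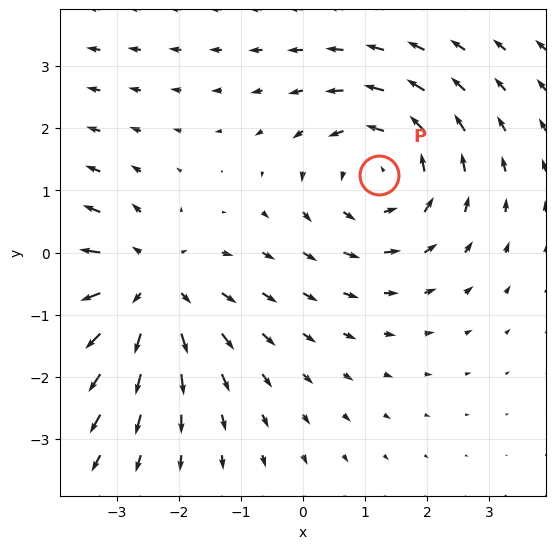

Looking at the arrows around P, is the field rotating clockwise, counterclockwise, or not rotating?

Near P at (1.2, 1.2) the arrows circulate counterclockwise. The curl (z-component) there is about +3; positive curl means counterclockwise rotation.

counterclockwise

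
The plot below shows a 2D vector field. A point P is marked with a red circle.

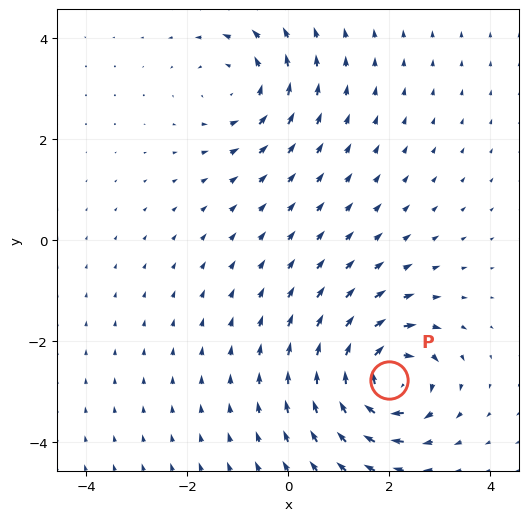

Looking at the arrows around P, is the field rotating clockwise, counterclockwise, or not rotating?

clockwise

Near P at (2.0, -2.8) the arrows circulate clockwise. The curl (z-component) there is about -6; negative curl means clockwise rotation.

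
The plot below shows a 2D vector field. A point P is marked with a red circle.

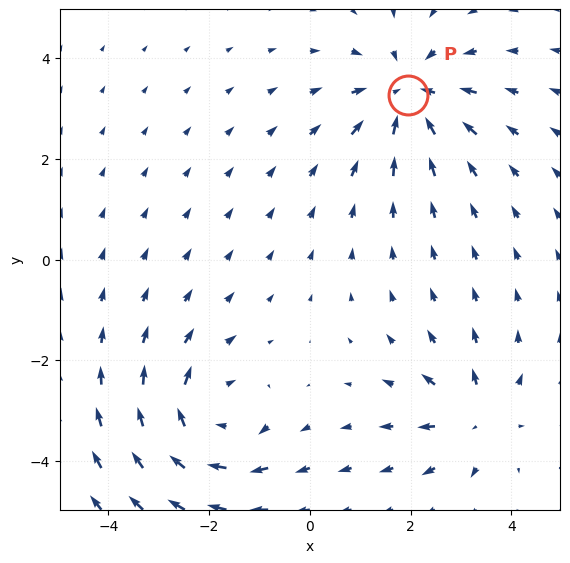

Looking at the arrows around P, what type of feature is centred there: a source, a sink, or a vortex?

sink

At P (2.0, 3.3) the arrows converge inward. Divergence about -5, curl ≈0 — negative divergence with near-zero curl is a sink.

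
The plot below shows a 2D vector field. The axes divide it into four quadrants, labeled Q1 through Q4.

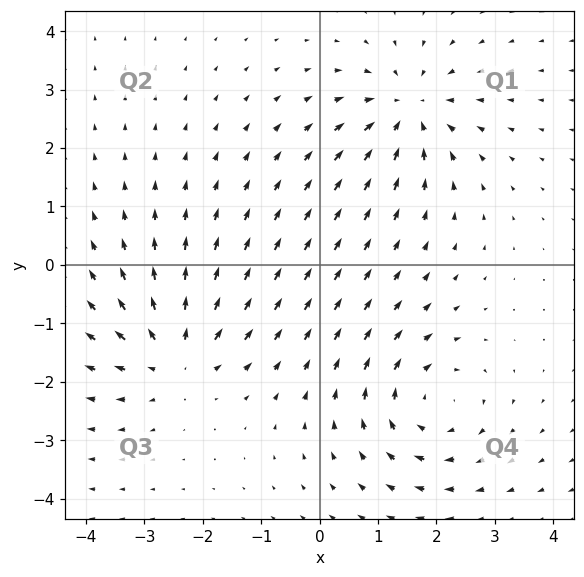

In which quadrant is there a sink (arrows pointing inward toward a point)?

Q1

The sink sits at approximately (1.5, 2.6), which lies in quadrant Q1. The divergence there is about -4, negative as expected for a sink.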